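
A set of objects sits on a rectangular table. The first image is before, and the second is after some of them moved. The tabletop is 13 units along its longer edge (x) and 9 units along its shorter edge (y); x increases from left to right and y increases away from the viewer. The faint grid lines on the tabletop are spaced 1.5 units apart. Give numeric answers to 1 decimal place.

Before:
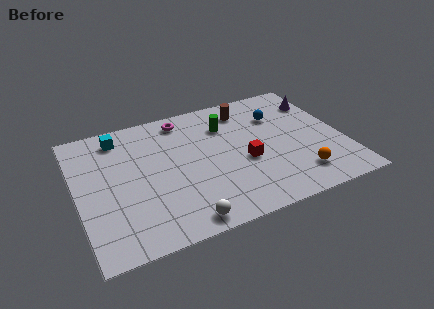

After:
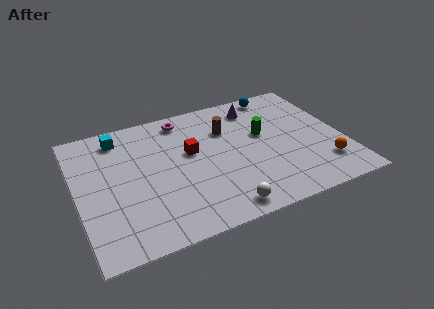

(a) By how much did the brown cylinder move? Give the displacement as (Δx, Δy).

(-1.1, -1.1)

The brown cylinder was at about (8.6, 7.4) and moved to about (7.5, 6.3).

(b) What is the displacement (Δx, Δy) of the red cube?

(-2.5, 1.6)

The red cube started near (8.1, 3.7) and ended near (5.6, 5.3).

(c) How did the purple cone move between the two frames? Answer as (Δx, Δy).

(-3.1, 0.6)

The purple cone was at about (12.2, 6.8) and moved to about (9.1, 7.4).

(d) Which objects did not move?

the magenta torus and the cyan cube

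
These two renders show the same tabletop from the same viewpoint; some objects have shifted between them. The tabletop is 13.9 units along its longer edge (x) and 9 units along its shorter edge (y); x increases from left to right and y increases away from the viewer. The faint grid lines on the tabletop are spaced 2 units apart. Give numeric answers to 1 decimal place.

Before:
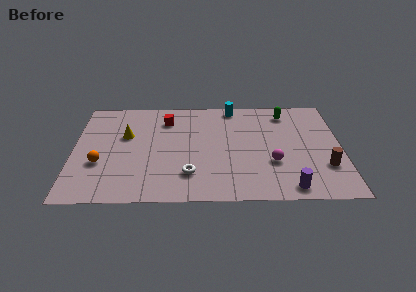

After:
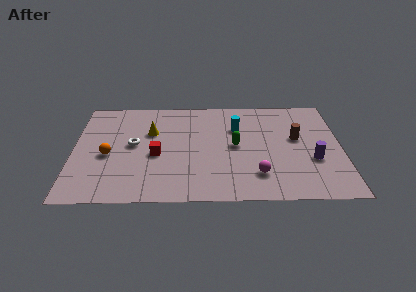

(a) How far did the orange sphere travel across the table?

0.8

From (1.4, 3.2) to (1.8, 3.9), the orange sphere covered √(0.4² + 0.7²) ≈ 0.8 units.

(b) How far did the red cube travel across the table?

3.1

From (4.8, 7.0) to (4.3, 3.9), the red cube covered √(0.5² + 3.1²) ≈ 3.1 units.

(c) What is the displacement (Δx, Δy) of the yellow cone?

(1.3, 0.3)

The yellow cone was at about (2.7, 5.6) and moved to about (4.0, 5.9).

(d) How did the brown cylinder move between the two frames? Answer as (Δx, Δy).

(-1.4, 2.5)

From the two frames, the brown cylinder sits at roughly (13.0, 2.7) before and (11.6, 5.2) after.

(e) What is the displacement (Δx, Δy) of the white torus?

(-2.9, 2.6)

The white torus was at about (6.0, 2.2) and moved to about (3.1, 4.8).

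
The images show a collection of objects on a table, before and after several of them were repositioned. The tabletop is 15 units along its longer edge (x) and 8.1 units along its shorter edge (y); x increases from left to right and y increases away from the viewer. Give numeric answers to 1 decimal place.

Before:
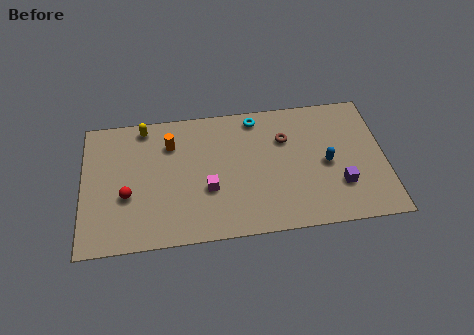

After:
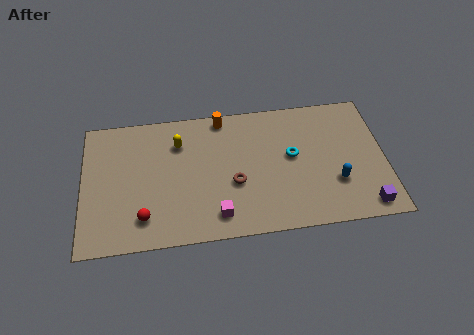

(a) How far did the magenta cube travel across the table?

1.6

The magenta cube was near (6.2, 3.0) before and (6.6, 1.4) after, so it travelled √(0.4² + 1.6²) ≈ 1.6 units.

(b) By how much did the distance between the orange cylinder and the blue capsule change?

-0.8

They were about 8.0 units apart before and 7.2 after — 0.8 units closer together.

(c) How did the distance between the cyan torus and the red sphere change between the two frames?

+0.3

The distance was about 7.6 in the first image and 7.9 in the second, so they moved 0.3 units further apart.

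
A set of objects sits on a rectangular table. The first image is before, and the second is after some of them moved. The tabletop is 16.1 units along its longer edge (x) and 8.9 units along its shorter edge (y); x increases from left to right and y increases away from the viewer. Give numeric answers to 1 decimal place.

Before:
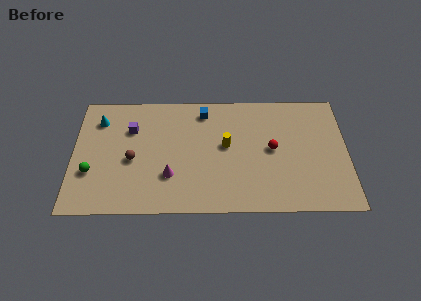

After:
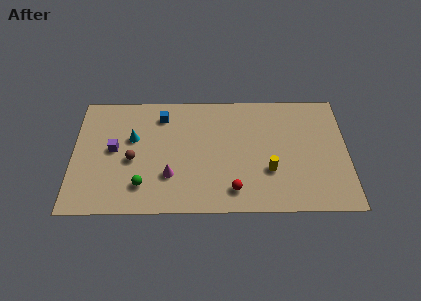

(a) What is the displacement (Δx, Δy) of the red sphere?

(-2.3, -3.0)

The red sphere was at about (11.7, 4.6) and moved to about (9.4, 1.6).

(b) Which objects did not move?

the brown sphere and the magenta cone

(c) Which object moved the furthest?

the red sphere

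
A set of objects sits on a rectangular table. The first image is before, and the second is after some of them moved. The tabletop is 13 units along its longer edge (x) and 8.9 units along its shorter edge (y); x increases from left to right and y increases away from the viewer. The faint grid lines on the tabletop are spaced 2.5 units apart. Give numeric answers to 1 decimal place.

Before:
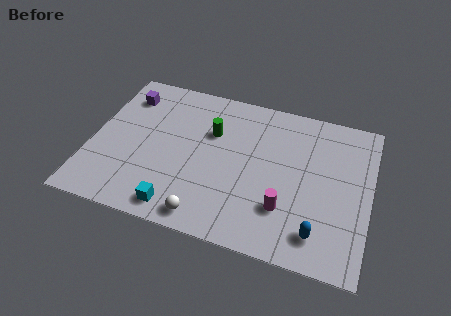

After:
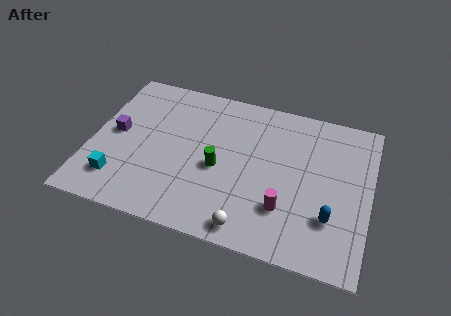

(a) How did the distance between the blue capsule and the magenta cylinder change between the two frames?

+0.3

They were about 1.8 units apart before and 2.1 after — 0.3 units further apart.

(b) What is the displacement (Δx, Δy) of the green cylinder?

(0.5, -2.0)

The green cylinder started near (5.5, 5.9) and ended near (6.0, 3.9).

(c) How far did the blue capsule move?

1.1

From (10.8, 1.6) to (11.3, 2.6), the blue capsule covered √(0.5² + 1.0²) ≈ 1.1 units.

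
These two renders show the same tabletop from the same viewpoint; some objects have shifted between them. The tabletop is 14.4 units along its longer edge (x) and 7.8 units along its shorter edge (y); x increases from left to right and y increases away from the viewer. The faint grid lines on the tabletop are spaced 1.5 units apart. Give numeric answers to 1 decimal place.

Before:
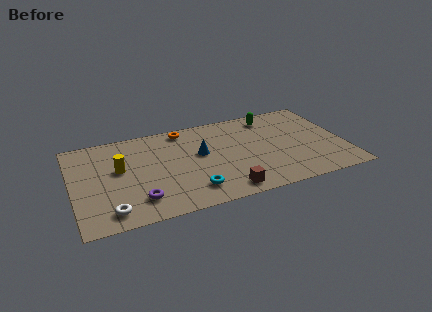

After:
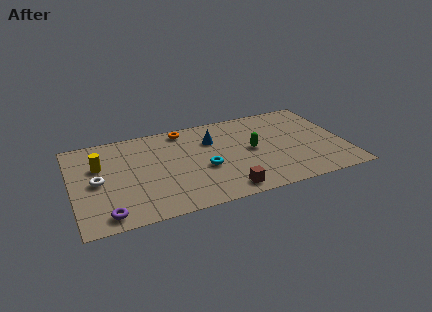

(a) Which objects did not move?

the brown cube and the orange torus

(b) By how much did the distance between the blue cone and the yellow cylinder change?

+1.7

They were about 4.3 units apart before and 6.0 after — 1.7 units further apart.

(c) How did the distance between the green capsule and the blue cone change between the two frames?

-2.0

Before: roughly 4.5 units apart; after: 2.5. That's 2.0 units closer together.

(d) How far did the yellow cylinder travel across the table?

1.2

The yellow cylinder moved from about (2.5, 4.5) to (1.5, 5.1), a distance of √(1.0² + 0.6²) ≈ 1.2.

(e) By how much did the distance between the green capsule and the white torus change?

-2.3

They were about 10.5 units apart before and 8.2 after — 2.3 units closer together.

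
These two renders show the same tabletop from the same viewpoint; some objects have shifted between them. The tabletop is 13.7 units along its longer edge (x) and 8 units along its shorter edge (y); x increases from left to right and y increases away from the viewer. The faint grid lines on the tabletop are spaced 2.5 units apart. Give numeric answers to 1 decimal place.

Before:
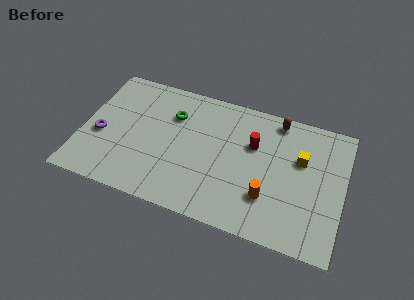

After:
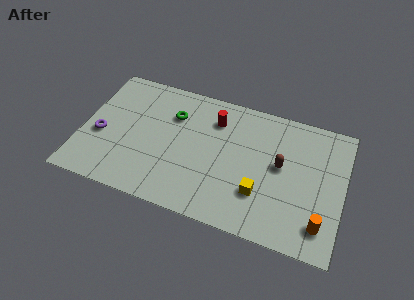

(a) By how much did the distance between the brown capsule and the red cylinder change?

+1.8

They were about 2.2 units apart before and 4.0 after — 1.8 units further apart.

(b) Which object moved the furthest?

the yellow cube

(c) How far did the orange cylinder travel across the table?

2.9

From (9.9, 2.3) to (12.7, 1.6), the orange cylinder covered √(2.8² + 0.7²) ≈ 2.9 units.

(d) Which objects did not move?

the purple torus and the green torus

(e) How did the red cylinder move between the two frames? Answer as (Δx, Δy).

(-2.1, 0.9)

The red cylinder was at about (8.9, 5.2) and moved to about (6.8, 6.1).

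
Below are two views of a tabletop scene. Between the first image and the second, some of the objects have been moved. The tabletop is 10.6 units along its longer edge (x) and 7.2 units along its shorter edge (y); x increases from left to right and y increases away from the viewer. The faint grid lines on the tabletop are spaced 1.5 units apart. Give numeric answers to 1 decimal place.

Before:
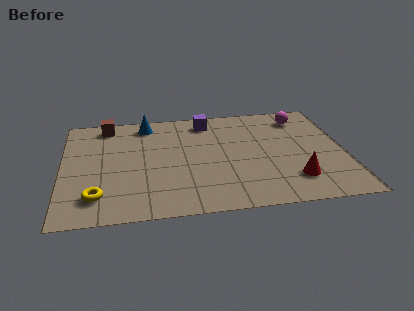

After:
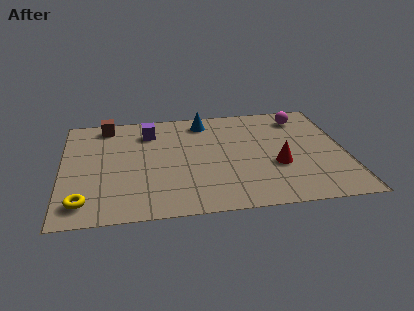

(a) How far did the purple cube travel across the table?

2.3

The purple cube moved from about (5.5, 6.1) to (3.3, 5.6), a distance of √(2.2² + 0.5²) ≈ 2.3.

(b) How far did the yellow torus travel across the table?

0.6

From (1.3, 1.5) to (0.8, 1.2), the yellow torus covered √(0.5² + 0.3²) ≈ 0.6 units.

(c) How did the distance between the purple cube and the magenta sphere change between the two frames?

+2.2

They were about 3.6 units apart before and 5.8 after — 2.2 units further apart.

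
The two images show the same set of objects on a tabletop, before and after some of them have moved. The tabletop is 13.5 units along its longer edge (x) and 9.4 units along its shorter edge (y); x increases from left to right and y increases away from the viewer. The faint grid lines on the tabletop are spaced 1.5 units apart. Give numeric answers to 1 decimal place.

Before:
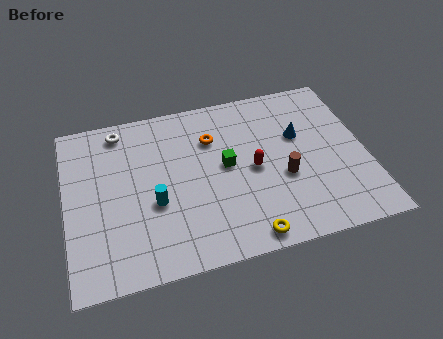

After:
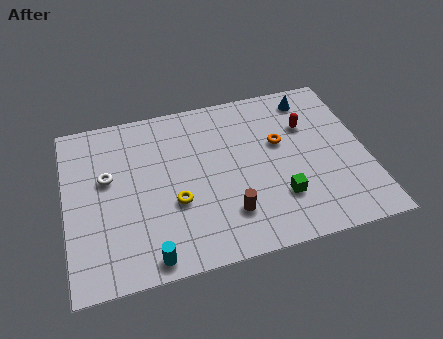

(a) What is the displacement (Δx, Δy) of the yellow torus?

(-3.0, 2.6)

The yellow torus was at about (7.8, 0.9) and moved to about (4.8, 3.5).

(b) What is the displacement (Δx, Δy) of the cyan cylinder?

(-0.4, -2.8)

From the two frames, the cyan cylinder sits at roughly (3.9, 3.7) before and (3.5, 0.9) after.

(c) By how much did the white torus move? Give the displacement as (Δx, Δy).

(-0.7, -2.6)

The white torus was at about (2.6, 8.2) and moved to about (1.9, 5.6).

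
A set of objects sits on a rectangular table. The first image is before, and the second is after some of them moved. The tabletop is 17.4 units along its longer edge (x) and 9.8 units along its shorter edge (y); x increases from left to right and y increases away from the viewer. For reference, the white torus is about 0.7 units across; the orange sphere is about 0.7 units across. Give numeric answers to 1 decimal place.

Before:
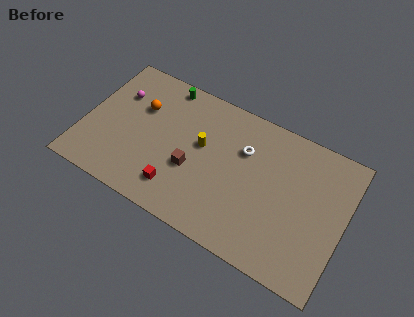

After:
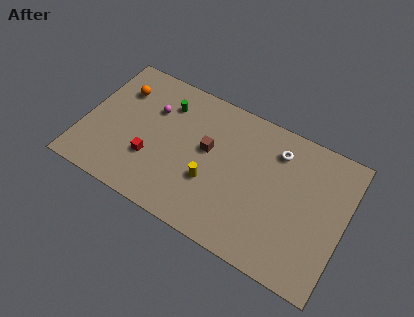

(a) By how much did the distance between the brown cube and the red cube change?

+2.3

Before: roughly 1.9 units apart; after: 4.2. That's 2.3 units further apart.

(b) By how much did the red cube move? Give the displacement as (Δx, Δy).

(-2.0, 1.2)

From the two frames, the red cube sits at roughly (6.7, 2.0) before and (4.7, 3.2) after.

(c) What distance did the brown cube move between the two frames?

2.0

The brown cube moved from about (7.4, 3.8) to (8.2, 5.6), a distance of √(0.8² + 1.8²) ≈ 2.0.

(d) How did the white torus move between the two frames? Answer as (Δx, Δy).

(2.1, 1.0)

From the two frames, the white torus sits at roughly (10.5, 6.7) before and (12.6, 7.7) after.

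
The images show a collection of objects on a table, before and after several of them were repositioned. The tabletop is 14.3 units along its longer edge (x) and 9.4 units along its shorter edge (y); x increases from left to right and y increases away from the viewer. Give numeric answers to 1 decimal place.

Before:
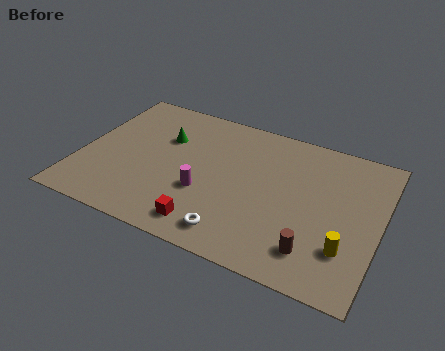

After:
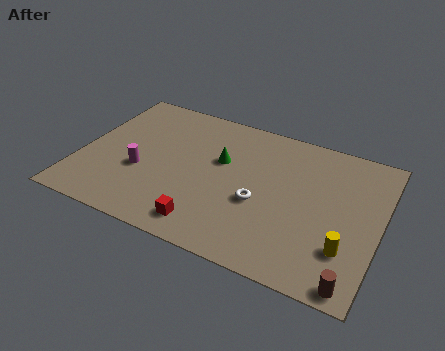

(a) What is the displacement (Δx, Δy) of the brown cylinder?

(1.9, -1.1)

The brown cylinder started near (11.5, 1.9) and ended near (13.4, 0.8).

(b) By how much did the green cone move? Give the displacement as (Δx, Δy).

(2.8, -0.5)

From the two frames, the green cone sits at roughly (3.8, 6.3) before and (6.6, 5.8) after.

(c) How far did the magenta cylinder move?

3.1

From (6.1, 3.4) to (3.0, 3.6), the magenta cylinder covered √(3.1² + 0.2²) ≈ 3.1 units.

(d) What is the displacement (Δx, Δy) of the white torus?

(0.9, 2.4)

The white torus was at about (7.8, 1.4) and moved to about (8.7, 3.8).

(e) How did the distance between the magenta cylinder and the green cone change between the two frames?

+0.5

They were about 3.7 units apart before and 4.2 after — 0.5 units further apart.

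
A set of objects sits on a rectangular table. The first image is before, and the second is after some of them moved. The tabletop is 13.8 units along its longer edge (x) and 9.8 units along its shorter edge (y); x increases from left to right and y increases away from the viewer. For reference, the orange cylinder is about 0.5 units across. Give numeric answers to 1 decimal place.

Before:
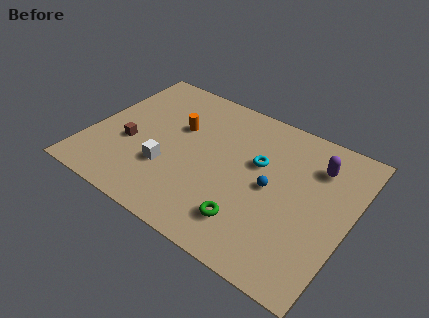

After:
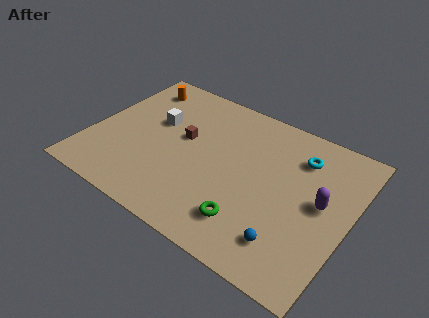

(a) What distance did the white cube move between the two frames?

3.0

The white cube moved from about (4.4, 3.2) to (3.2, 6.0), a distance of √(1.2² + 2.8²) ≈ 3.0.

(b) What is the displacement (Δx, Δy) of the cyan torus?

(2.0, 1.5)

From the two frames, the cyan torus sits at roughly (8.8, 6.0) before and (10.8, 7.5) after.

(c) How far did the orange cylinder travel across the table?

3.3

From (4.4, 6.2) to (1.7, 8.1), the orange cylinder covered √(2.7² + 1.9²) ≈ 3.3 units.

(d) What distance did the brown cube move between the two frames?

3.2

From (2.2, 3.8) to (4.8, 5.6), the brown cube covered √(2.6² + 1.8²) ≈ 3.2 units.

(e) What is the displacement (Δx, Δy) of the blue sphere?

(1.4, -2.8)

The blue sphere started near (9.7, 4.8) and ended near (11.1, 2.0).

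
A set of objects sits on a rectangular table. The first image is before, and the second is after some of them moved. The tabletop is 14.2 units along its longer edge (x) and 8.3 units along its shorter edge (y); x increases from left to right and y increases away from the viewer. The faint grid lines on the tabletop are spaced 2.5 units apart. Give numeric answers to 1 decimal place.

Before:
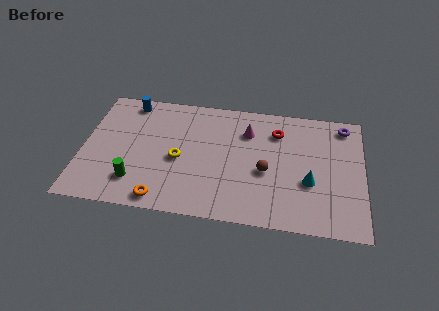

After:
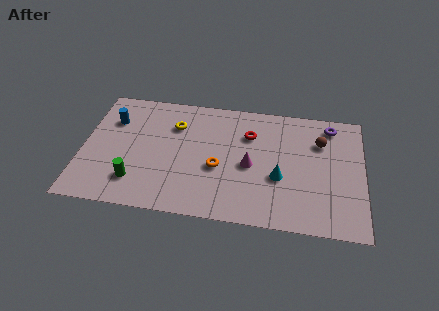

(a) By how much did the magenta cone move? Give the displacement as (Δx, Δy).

(0.2, -2.3)

From the two frames, the magenta cone sits at roughly (8.3, 6.1) before and (8.5, 3.8) after.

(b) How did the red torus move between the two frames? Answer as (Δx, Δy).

(-1.4, -0.4)

The red torus started near (9.8, 6.3) and ended near (8.4, 5.9).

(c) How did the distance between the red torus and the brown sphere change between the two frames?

+0.8

The distance was about 2.8 in the first image and 3.6 in the second, so they moved 0.8 units further apart.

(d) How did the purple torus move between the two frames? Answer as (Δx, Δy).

(-0.7, -0.1)

From the two frames, the purple torus sits at roughly (13.2, 7.2) before and (12.5, 7.1) after.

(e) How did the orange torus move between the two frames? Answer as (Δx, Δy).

(2.7, 2.5)

The orange torus started near (4.2, 0.9) and ended near (6.9, 3.4).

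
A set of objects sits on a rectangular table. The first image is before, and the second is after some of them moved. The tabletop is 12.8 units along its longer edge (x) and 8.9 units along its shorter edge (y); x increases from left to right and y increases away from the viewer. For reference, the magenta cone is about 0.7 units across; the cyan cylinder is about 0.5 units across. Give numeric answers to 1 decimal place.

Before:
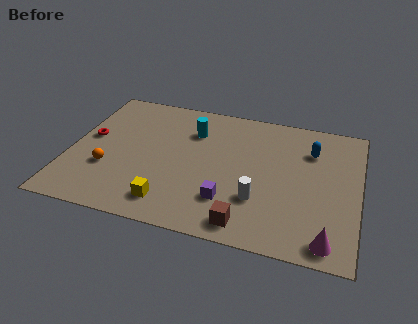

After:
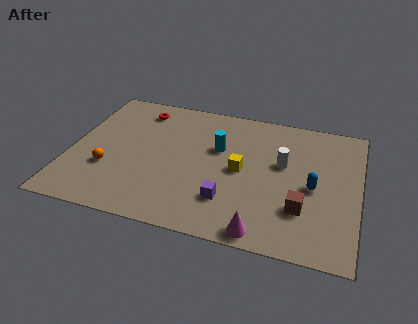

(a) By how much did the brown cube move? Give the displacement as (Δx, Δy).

(2.3, 1.5)

From the two frames, the brown cube sits at roughly (8.1, 1.1) before and (10.4, 2.6) after.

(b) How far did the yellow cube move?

4.1

The yellow cube moved from about (4.7, 1.5) to (7.6, 4.4), a distance of √(2.9² + 2.9²) ≈ 4.1.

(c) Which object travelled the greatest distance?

the yellow cube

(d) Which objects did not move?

the orange sphere and the purple cube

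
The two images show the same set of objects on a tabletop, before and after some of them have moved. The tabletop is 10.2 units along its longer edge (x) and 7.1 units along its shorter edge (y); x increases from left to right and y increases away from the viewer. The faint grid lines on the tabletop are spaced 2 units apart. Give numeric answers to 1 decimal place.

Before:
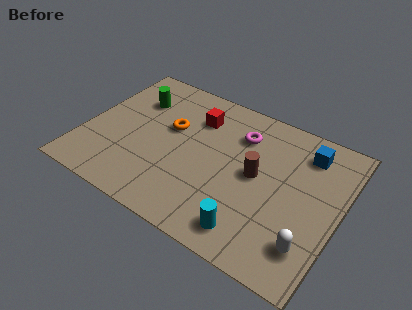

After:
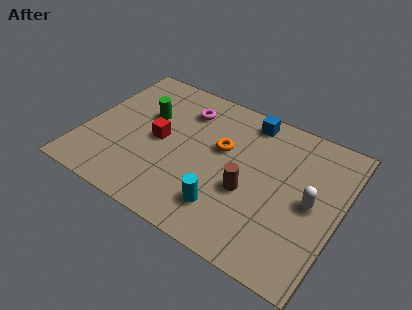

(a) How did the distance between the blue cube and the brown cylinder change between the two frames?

+0.8

The distance was about 2.6 in the first image and 3.4 in the second, so they moved 0.8 units further apart.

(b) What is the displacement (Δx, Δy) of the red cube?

(-1.2, -1.8)

The red cube started near (4.2, 5.3) and ended near (3.0, 3.5).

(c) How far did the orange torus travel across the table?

2.1

From (3.3, 4.3) to (5.4, 4.3), the orange torus covered √(2.1² + 0.0²) ≈ 2.1 units.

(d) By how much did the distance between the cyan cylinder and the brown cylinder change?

-1.2

The distance was about 2.6 in the first image and 1.4 in the second, so they moved 1.2 units closer together.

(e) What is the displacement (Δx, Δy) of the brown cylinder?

(-0.2, -0.9)

The brown cylinder started near (6.9, 3.7) and ended near (6.7, 2.8).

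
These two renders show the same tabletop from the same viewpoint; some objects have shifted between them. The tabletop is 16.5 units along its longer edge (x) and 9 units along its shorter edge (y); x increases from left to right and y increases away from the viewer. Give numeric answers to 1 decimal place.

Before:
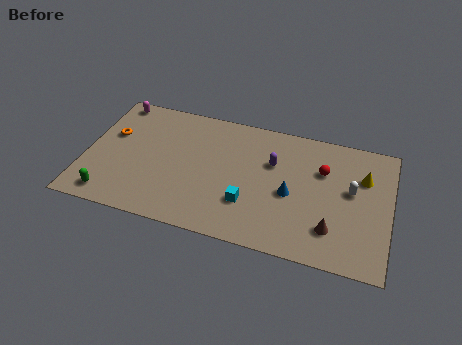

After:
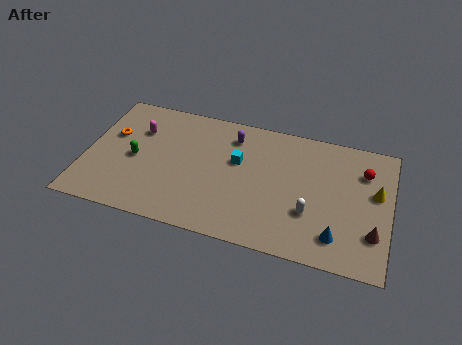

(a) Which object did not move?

the orange torus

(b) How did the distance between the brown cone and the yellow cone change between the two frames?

-1.5

Before: roughly 4.3 units apart; after: 2.8. That's 1.5 units closer together.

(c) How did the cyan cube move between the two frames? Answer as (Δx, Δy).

(-0.8, 2.8)

The cyan cube was at about (9.0, 2.7) and moved to about (8.2, 5.5).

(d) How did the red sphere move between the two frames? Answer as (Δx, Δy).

(2.2, 0.5)

The red sphere was at about (12.8, 6.1) and moved to about (15.0, 6.6).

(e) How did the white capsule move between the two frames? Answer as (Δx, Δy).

(-2.1, -2.1)

From the two frames, the white capsule sits at roughly (14.4, 5.1) before and (12.3, 3.0) after.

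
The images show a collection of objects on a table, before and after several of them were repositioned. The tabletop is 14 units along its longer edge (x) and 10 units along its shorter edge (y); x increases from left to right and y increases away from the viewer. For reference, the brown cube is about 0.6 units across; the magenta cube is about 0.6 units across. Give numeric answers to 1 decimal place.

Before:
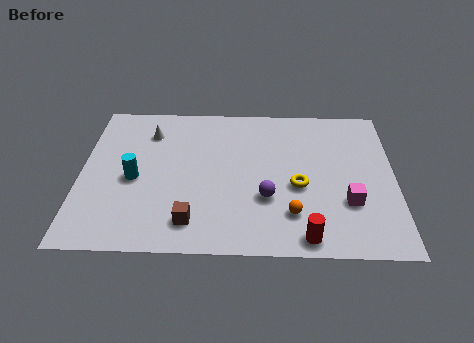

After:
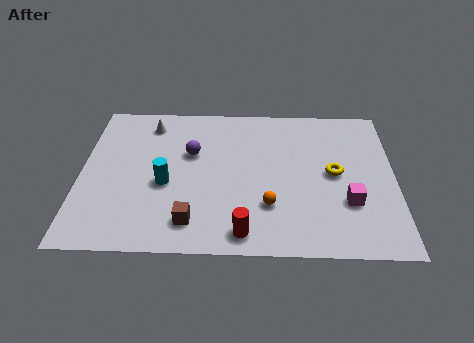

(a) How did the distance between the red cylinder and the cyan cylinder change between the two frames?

-3.8

Before: roughly 8.4 units apart; after: 4.6. That's 3.8 units closer together.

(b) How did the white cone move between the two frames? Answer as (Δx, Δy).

(0.0, 0.6)

From the two frames, the white cone sits at roughly (3.0, 7.7) before and (3.0, 8.3) after.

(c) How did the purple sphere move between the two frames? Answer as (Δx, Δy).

(-3.4, 2.9)

The purple sphere started near (8.3, 3.4) and ended near (4.9, 6.3).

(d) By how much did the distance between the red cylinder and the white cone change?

-1.4

Before: roughly 9.7 units apart; after: 8.3. That's 1.4 units closer together.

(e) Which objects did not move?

the brown cube and the magenta cube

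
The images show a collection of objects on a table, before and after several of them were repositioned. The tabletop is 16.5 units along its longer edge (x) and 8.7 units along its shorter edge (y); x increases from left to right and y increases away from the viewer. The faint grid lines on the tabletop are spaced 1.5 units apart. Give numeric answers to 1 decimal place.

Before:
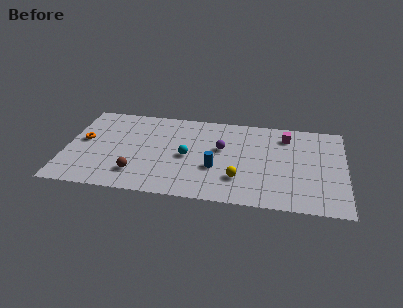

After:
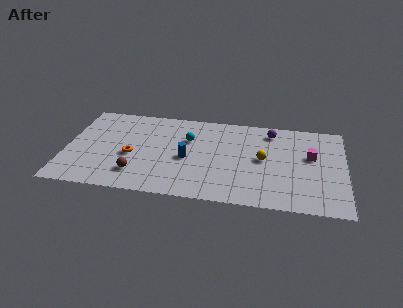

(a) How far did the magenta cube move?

2.3

The magenta cube moved from about (13.0, 7.0) to (14.5, 5.2), a distance of √(1.5² + 1.8²) ≈ 2.3.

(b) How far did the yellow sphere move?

2.5

From (10.3, 2.4) to (11.7, 4.5), the yellow sphere covered √(1.4² + 2.1²) ≈ 2.5 units.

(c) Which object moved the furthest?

the purple sphere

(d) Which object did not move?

the brown sphere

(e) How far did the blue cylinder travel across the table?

1.8

The blue cylinder was near (8.9, 3.2) before and (7.2, 3.9) after, so it travelled √(1.7² + 0.7²) ≈ 1.8 units.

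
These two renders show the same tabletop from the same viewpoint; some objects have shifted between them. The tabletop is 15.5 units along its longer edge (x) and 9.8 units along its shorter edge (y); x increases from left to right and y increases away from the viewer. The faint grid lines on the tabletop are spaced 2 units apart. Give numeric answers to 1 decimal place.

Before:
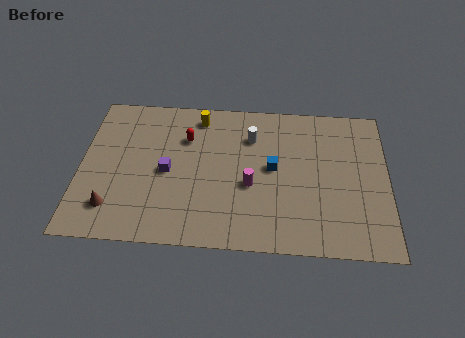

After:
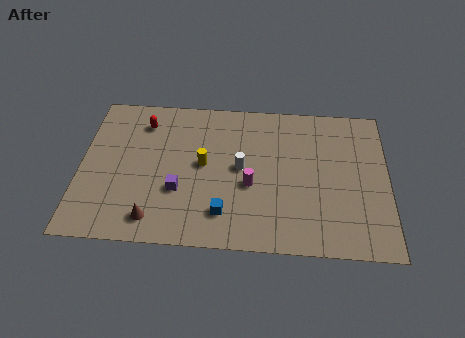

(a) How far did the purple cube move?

1.3

The purple cube was near (4.4, 4.6) before and (5.0, 3.4) after, so it travelled √(0.6² + 1.2²) ≈ 1.3 units.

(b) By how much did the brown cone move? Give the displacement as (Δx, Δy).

(2.1, -0.6)

The brown cone was at about (1.7, 2.1) and moved to about (3.8, 1.5).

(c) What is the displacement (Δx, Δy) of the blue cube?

(-2.4, -3.1)

The blue cube started near (9.7, 5.2) and ended near (7.3, 2.1).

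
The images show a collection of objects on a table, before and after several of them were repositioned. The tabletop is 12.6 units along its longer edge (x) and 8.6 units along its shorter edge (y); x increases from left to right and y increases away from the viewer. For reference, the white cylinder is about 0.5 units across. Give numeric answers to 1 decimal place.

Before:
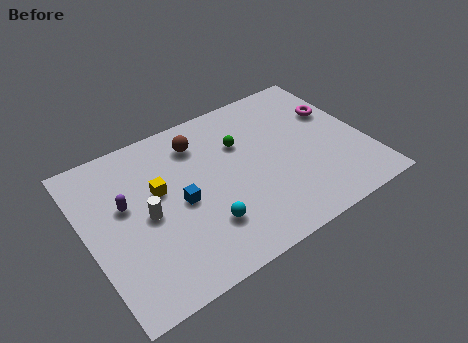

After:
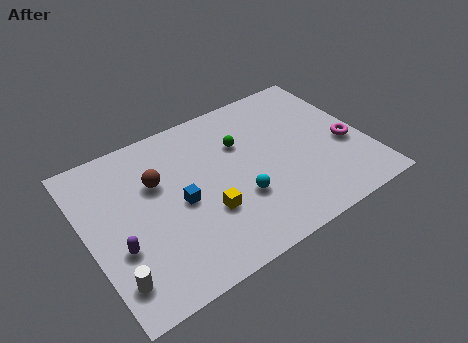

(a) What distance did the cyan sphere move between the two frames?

1.8

The cyan sphere was near (4.9, 2.3) before and (6.6, 2.9) after, so it travelled √(1.7² + 0.6²) ≈ 1.8 units.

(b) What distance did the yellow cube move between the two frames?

2.8

The yellow cube was near (3.3, 5.1) before and (5.1, 2.9) after, so it travelled √(1.8² + 2.2²) ≈ 2.8 units.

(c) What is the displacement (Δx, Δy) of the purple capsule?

(-0.6, -2.0)

The purple capsule was at about (1.8, 5.1) and moved to about (1.2, 3.1).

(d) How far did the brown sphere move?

2.4

The brown sphere moved from about (5.4, 6.8) to (3.3, 5.6), a distance of √(2.1² + 1.2²) ≈ 2.4.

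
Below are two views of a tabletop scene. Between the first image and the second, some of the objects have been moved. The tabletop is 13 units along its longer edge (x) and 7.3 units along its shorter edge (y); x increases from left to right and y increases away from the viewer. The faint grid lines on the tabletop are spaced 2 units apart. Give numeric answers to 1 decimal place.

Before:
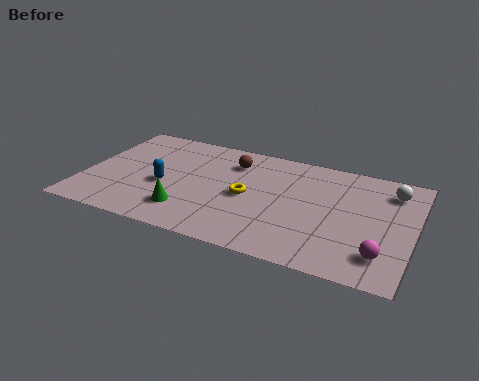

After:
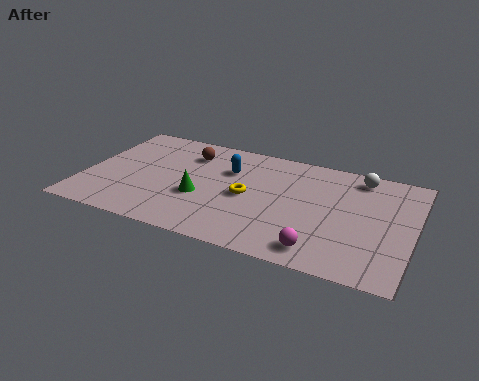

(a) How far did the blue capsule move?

3.1

The blue capsule moved from about (3.2, 3.1) to (5.6, 5.0), a distance of √(2.4² + 1.9²) ≈ 3.1.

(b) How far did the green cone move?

1.2

From (4.3, 1.7) to (4.7, 2.8), the green cone covered √(0.4² + 1.1²) ≈ 1.2 units.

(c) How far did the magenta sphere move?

2.4

From (11.9, 1.6) to (9.6, 1.1), the magenta sphere covered √(2.3² + 0.5²) ≈ 2.4 units.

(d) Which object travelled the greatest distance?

the blue capsule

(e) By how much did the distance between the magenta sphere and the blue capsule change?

-3.2

The distance was about 8.8 in the first image and 5.6 in the second, so they moved 3.2 units closer together.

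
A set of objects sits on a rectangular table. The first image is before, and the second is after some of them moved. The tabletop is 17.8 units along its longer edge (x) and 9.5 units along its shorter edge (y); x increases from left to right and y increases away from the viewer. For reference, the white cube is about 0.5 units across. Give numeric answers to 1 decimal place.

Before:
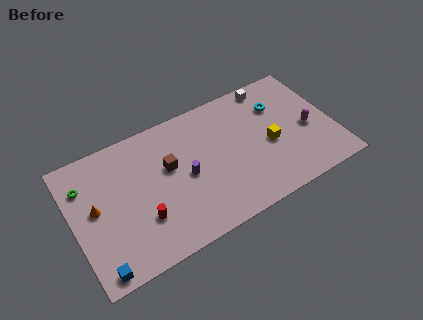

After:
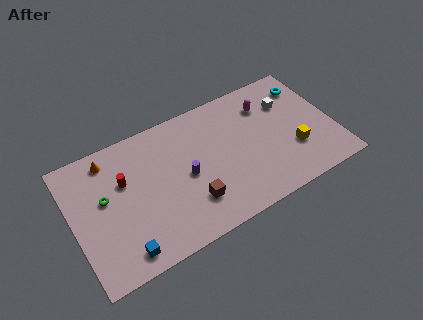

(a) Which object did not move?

the purple cylinder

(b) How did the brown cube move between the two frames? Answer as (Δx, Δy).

(1.1, -3.2)

The brown cube was at about (6.6, 5.7) and moved to about (7.7, 2.5).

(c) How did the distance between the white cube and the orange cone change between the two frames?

-0.8

They were about 13.1 units apart before and 12.3 after — 0.8 units closer together.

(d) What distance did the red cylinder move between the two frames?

3.3

The red cylinder moved from about (4.4, 2.9) to (3.6, 6.1), a distance of √(0.8² + 3.2²) ≈ 3.3.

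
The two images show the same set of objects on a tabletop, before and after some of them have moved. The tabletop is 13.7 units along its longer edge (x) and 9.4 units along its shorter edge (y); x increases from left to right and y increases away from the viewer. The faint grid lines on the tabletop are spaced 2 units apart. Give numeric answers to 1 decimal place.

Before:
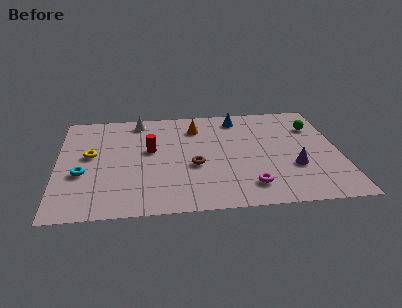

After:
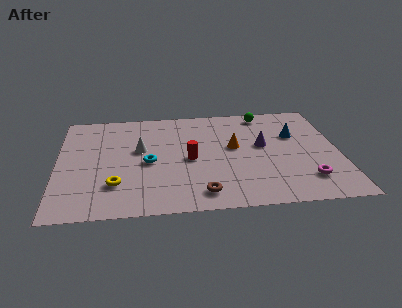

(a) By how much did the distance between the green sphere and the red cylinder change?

-2.8

They were about 8.2 units apart before and 5.4 after — 2.8 units closer together.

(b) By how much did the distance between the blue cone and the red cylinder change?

+0.4

They were about 5.1 units apart before and 5.5 after — 0.4 units further apart.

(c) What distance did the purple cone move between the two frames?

2.5

The purple cone moved from about (11.4, 3.2) to (10.0, 5.3), a distance of √(1.4² + 2.1²) ≈ 2.5.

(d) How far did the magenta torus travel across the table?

2.8

The magenta torus was near (9.2, 1.8) before and (12.0, 2.1) after, so it travelled √(2.8² + 0.3²) ≈ 2.8 units.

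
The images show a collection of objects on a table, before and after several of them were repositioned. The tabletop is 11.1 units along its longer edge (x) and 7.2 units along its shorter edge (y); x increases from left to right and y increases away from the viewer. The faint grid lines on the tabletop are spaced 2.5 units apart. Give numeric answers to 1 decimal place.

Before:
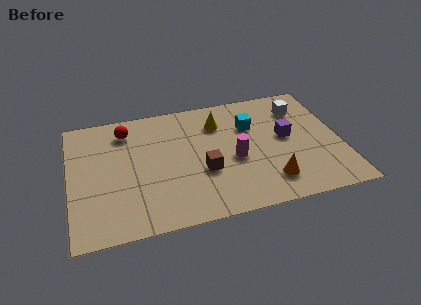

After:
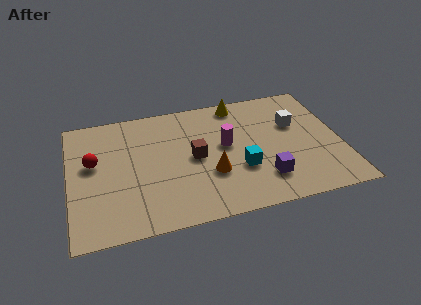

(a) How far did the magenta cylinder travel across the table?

0.9

The magenta cylinder was near (6.7, 3.1) before and (6.4, 4.0) after, so it travelled √(0.3² + 0.9²) ≈ 0.9 units.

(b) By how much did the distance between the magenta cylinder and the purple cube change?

+0.4

They were about 2.3 units apart before and 2.7 after — 0.4 units further apart.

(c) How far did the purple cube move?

2.5

From (8.9, 3.9) to (7.8, 1.7), the purple cube covered √(1.1² + 2.2²) ≈ 2.5 units.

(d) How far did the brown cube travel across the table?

0.9

From (5.4, 2.7) to (5.1, 3.6), the brown cube covered √(0.3² + 0.9²) ≈ 0.9 units.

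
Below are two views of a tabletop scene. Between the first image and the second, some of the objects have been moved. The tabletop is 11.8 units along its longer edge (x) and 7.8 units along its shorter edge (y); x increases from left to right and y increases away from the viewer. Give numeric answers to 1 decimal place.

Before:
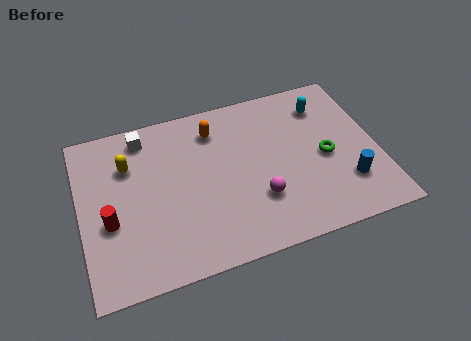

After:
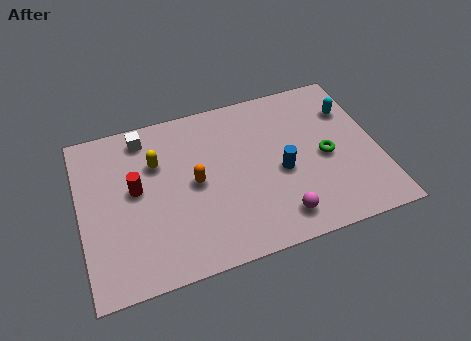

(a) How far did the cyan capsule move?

1.1

The cyan capsule was near (9.9, 6.1) before and (10.9, 5.6) after, so it travelled √(1.0² + 0.5²) ≈ 1.1 units.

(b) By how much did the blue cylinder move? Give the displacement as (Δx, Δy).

(-2.5, 1.3)

The blue cylinder was at about (10.4, 2.1) and moved to about (7.9, 3.4).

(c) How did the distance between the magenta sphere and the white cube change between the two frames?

+1.3

The distance was about 6.0 in the first image and 7.3 in the second, so they moved 1.3 units further apart.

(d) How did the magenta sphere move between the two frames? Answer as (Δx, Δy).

(0.7, -1.1)

The magenta sphere was at about (6.9, 2.4) and moved to about (7.6, 1.3).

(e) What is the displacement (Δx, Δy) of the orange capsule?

(-1.0, -2.3)

The orange capsule started near (5.5, 6.2) and ended near (4.5, 3.9).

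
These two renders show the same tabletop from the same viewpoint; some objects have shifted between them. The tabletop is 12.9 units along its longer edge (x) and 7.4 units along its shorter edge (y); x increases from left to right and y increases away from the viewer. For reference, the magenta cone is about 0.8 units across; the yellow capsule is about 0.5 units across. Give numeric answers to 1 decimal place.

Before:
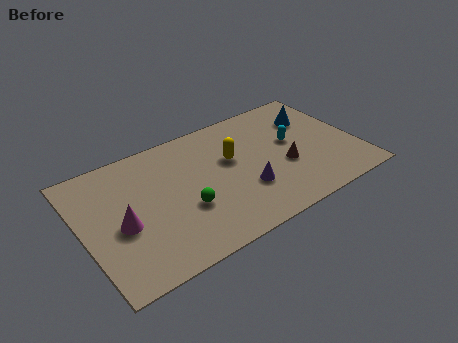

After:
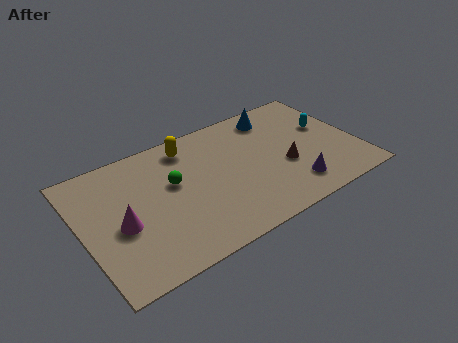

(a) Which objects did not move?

the magenta cone and the brown cone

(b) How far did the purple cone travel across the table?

2.3

The purple cone was near (7.4, 2.4) before and (9.5, 1.5) after, so it travelled √(2.1² + 0.9²) ≈ 2.3 units.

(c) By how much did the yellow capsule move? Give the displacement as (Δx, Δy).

(-1.8, 1.7)

The yellow capsule was at about (7.1, 4.5) and moved to about (5.3, 6.2).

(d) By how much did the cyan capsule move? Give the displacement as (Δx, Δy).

(1.7, 0.2)

The cyan capsule started near (10.0, 4.2) and ended near (11.7, 4.4).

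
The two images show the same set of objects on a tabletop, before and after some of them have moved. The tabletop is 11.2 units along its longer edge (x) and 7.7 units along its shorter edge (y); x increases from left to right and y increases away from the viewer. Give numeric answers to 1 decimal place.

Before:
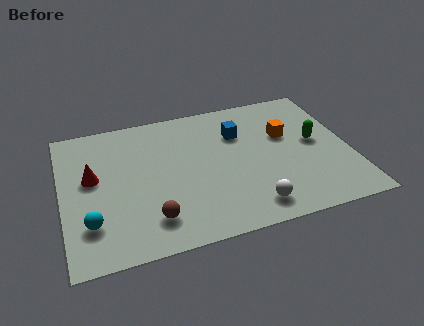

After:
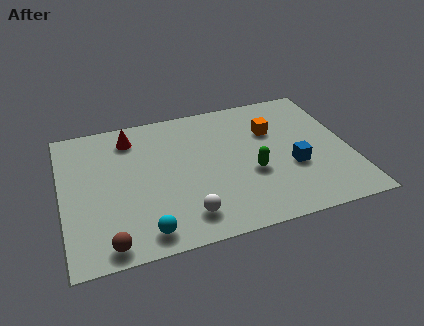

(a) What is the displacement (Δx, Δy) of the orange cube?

(-0.5, 0.4)

The orange cube started near (8.8, 4.8) and ended near (8.3, 5.2).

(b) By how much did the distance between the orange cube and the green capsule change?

+1.1

The distance was about 1.3 in the first image and 2.4 in the second, so they moved 1.1 units further apart.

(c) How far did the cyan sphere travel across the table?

2.2

From (1.0, 2.0) to (3.0, 1.0), the cyan sphere covered √(2.0² + 1.0²) ≈ 2.2 units.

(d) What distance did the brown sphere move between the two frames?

1.9

The brown sphere was near (3.3, 1.6) before and (1.6, 0.8) after, so it travelled √(1.7² + 0.8²) ≈ 1.9 units.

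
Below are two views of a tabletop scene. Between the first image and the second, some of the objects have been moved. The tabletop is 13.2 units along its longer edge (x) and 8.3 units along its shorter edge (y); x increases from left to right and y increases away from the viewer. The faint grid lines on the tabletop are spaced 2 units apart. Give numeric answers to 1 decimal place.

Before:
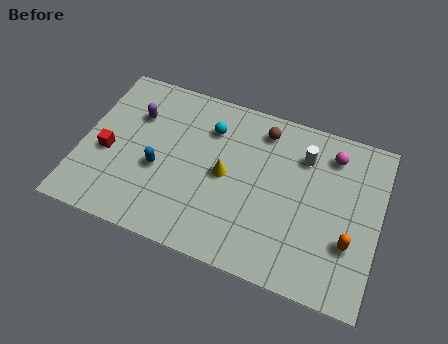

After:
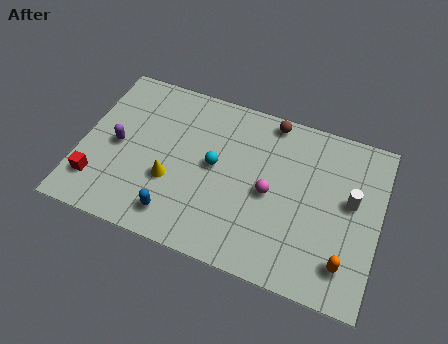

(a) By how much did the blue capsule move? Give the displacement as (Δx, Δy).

(1.0, -2.0)

The blue capsule started near (3.5, 3.4) and ended near (4.5, 1.4).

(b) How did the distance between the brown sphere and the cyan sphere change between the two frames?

+1.4

The distance was about 2.4 in the first image and 3.8 in the second, so they moved 1.4 units further apart.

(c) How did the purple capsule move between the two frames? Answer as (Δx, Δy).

(-0.6, -1.8)

The purple capsule started near (2.2, 5.8) and ended near (1.6, 4.0).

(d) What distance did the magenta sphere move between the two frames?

3.8

The magenta sphere was near (10.9, 6.7) before and (8.4, 3.9) after, so it travelled √(2.5² + 2.8²) ≈ 3.8 units.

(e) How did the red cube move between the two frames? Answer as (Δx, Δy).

(-0.3, -1.6)

The red cube started near (1.2, 3.5) and ended near (0.9, 1.9).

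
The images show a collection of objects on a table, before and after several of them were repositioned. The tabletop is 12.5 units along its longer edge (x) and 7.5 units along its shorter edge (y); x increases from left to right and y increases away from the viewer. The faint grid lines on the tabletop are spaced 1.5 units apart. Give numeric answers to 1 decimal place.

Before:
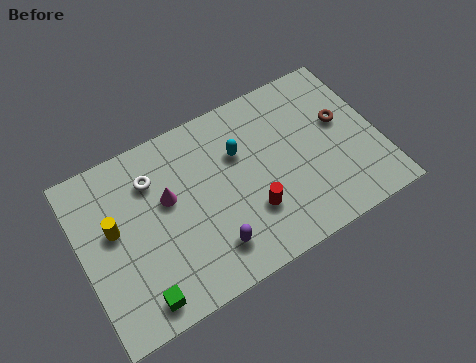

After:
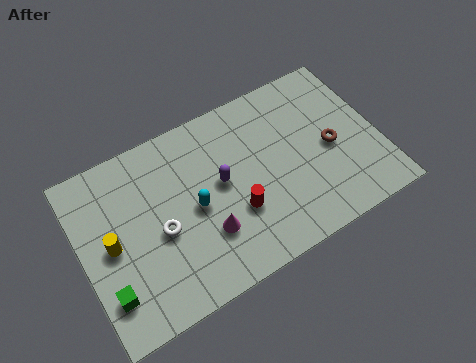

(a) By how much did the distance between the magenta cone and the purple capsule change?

-1.2

They were about 3.2 units apart before and 2.0 after — 1.2 units closer together.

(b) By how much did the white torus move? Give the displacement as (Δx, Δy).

(0.0, -2.3)

The white torus was at about (3.2, 5.6) and moved to about (3.2, 3.3).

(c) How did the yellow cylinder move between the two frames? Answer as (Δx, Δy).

(-0.2, -0.6)

From the two frames, the yellow cylinder sits at roughly (1.4, 4.3) before and (1.2, 3.7) after.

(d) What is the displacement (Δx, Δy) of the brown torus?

(-0.6, -0.9)

The brown torus started near (11.1, 4.4) and ended near (10.5, 3.5).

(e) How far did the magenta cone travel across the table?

2.6

The magenta cone was near (3.7, 4.5) before and (5.0, 2.3) after, so it travelled √(1.3² + 2.2²) ≈ 2.6 units.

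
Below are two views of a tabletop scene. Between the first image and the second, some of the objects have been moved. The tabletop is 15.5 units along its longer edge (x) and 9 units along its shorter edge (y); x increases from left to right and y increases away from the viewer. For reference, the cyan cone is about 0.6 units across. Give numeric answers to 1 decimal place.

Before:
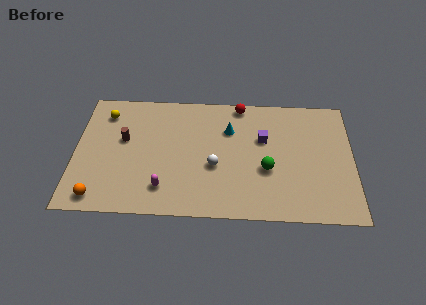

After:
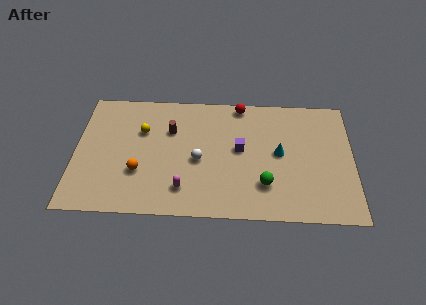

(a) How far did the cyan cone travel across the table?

3.2

The cyan cone moved from about (8.6, 6.3) to (11.4, 4.7), a distance of √(2.8² + 1.6²) ≈ 3.2.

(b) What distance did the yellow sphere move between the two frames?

2.4

From (1.6, 7.2) to (3.7, 6.0), the yellow sphere covered √(2.1² + 1.2²) ≈ 2.4 units.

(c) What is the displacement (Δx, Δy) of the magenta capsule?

(1.1, 0.0)

From the two frames, the magenta capsule sits at roughly (5.0, 1.9) before and (6.1, 1.9) after.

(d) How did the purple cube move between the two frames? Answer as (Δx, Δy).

(-1.3, -0.8)

The purple cube started near (10.5, 5.7) and ended near (9.2, 4.9).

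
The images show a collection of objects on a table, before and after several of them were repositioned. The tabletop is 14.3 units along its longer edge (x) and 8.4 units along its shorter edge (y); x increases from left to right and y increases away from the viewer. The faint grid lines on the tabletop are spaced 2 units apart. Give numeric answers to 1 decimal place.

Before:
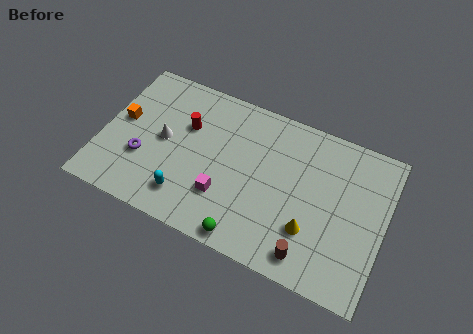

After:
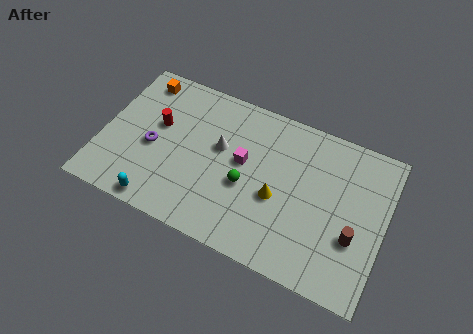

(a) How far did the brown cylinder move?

2.7

The brown cylinder moved from about (10.9, 1.2) to (12.9, 3.0), a distance of √(2.0² + 1.8²) ≈ 2.7.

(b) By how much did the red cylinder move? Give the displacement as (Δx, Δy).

(-1.4, -0.5)

From the two frames, the red cylinder sits at roughly (4.1, 5.5) before and (2.7, 5.0) after.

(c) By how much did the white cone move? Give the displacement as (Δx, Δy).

(2.8, 0.7)

The white cone was at about (3.1, 4.3) and moved to about (5.9, 5.0).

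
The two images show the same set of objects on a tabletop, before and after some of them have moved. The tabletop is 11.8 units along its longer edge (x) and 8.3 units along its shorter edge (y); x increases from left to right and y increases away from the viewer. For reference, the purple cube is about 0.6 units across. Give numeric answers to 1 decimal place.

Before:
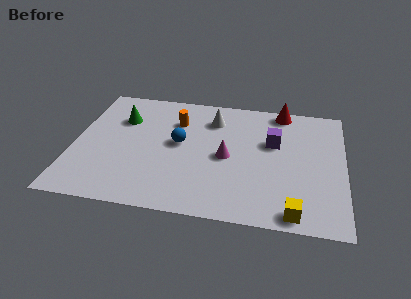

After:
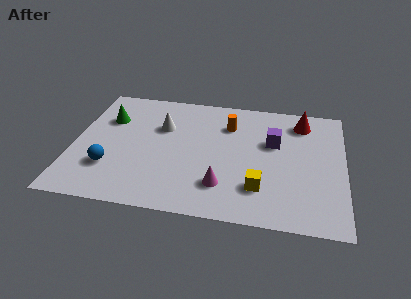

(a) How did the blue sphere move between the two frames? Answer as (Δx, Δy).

(-2.9, -2.1)

The blue sphere was at about (4.6, 4.5) and moved to about (1.7, 2.4).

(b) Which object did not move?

the purple cube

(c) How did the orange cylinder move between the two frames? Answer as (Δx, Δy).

(2.3, 0.1)

The orange cylinder was at about (4.4, 6.0) and moved to about (6.7, 6.1).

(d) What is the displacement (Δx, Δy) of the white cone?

(-2.2, -0.9)

The white cone started near (6.0, 6.4) and ended near (3.8, 5.5).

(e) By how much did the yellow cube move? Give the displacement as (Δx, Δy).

(-1.5, 1.3)

From the two frames, the yellow cube sits at roughly (9.7, 0.8) before and (8.2, 2.1) after.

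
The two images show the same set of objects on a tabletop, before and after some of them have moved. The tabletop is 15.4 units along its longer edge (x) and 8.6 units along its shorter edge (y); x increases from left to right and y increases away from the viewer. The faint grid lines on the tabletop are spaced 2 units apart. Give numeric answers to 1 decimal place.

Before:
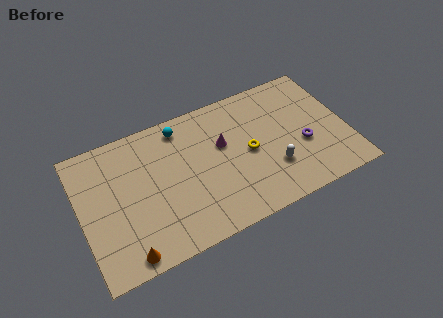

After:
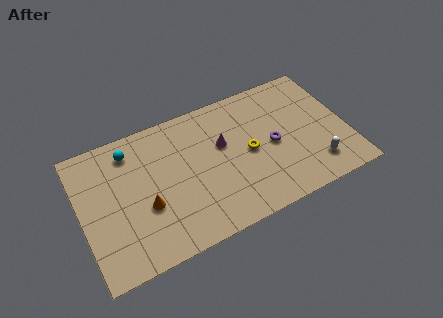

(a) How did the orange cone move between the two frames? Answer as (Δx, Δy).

(1.4, 2.4)

From the two frames, the orange cone sits at roughly (2.2, 0.9) before and (3.6, 3.3) after.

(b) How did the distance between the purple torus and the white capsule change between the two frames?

+1.1

Before: roughly 2.1 units apart; after: 3.2. That's 1.1 units further apart.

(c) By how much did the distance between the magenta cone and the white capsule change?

+2.4

Before: roughly 3.7 units apart; after: 6.1. That's 2.4 units further apart.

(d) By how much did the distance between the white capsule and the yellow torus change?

+2.3

They were about 2.0 units apart before and 4.3 after — 2.3 units further apart.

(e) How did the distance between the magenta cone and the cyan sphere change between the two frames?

+2.5

They were about 3.0 units apart before and 5.5 after — 2.5 units further apart.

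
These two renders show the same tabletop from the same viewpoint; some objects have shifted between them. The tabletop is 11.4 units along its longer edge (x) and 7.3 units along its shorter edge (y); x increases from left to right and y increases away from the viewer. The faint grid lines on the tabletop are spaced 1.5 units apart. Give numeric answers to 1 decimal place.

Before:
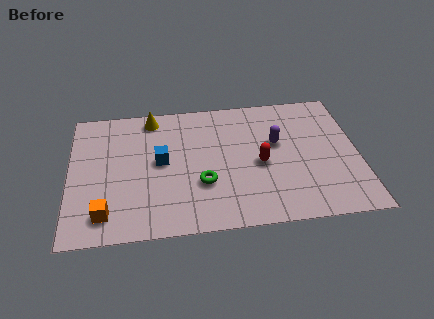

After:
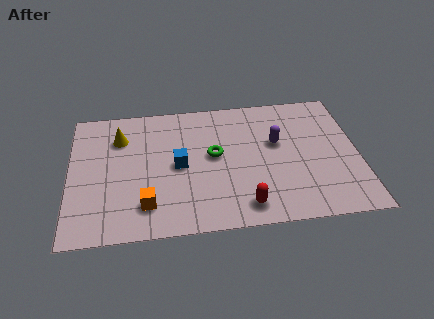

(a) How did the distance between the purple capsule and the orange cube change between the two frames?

-1.6

Before: roughly 7.5 units apart; after: 5.9. That's 1.6 units closer together.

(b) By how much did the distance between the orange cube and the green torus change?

-0.4

The distance was about 4.0 in the first image and 3.6 in the second, so they moved 0.4 units closer together.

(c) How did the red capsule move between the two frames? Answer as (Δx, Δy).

(-0.7, -2.2)

The red capsule started near (7.5, 3.3) and ended near (6.8, 1.1).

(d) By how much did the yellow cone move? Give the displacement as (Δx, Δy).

(-1.3, -1.0)

The yellow cone started near (3.3, 6.4) and ended near (2.0, 5.4).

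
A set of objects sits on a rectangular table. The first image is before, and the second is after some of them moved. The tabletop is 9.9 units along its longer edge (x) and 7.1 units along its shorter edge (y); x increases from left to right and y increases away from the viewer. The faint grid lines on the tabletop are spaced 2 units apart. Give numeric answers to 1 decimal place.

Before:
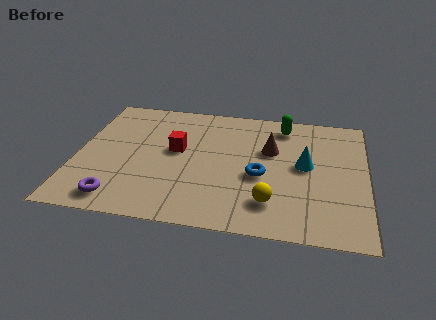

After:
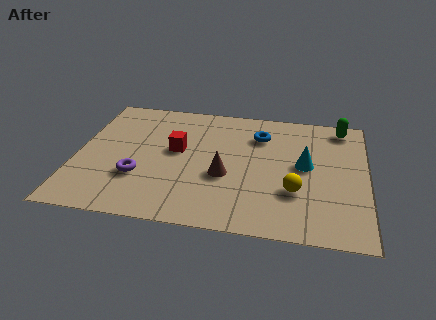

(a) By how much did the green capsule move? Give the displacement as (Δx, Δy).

(2.0, 0.2)

The green capsule was at about (7.0, 6.0) and moved to about (9.0, 6.2).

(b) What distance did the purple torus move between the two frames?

1.4

From (1.6, 1.0) to (2.2, 2.3), the purple torus covered √(0.6² + 1.3²) ≈ 1.4 units.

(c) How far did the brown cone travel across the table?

2.3

The brown cone was near (6.6, 4.5) before and (5.1, 2.8) after, so it travelled √(1.5² + 1.7²) ≈ 2.3 units.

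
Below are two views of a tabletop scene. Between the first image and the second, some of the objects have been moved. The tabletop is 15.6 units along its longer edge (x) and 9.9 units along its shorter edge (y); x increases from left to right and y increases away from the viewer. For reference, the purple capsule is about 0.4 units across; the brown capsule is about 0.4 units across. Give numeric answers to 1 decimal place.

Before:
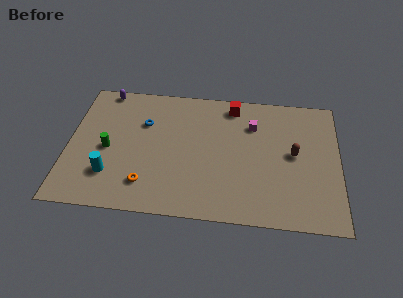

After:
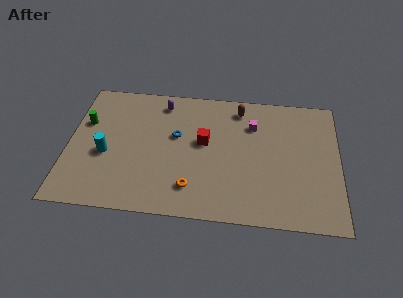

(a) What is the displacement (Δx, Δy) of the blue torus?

(1.9, -0.8)

The blue torus started near (4.3, 6.7) and ended near (6.2, 5.9).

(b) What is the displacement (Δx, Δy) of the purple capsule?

(3.4, -0.7)

From the two frames, the purple capsule sits at roughly (1.9, 9.1) before and (5.3, 8.4) after.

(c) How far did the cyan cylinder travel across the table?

1.5

From (2.5, 2.6) to (2.2, 4.1), the cyan cylinder covered √(0.3² + 1.5²) ≈ 1.5 units.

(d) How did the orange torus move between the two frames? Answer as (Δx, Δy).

(2.6, 0.0)

The orange torus started near (4.6, 2.1) and ended near (7.2, 2.1).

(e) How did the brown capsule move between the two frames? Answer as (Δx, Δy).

(-3.2, 3.2)

The brown capsule started near (13.0, 5.2) and ended near (9.8, 8.4).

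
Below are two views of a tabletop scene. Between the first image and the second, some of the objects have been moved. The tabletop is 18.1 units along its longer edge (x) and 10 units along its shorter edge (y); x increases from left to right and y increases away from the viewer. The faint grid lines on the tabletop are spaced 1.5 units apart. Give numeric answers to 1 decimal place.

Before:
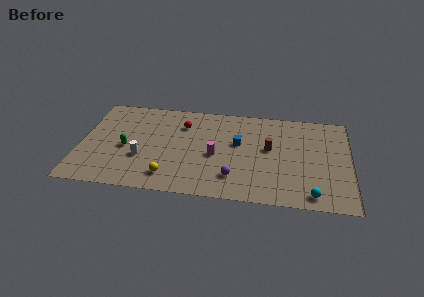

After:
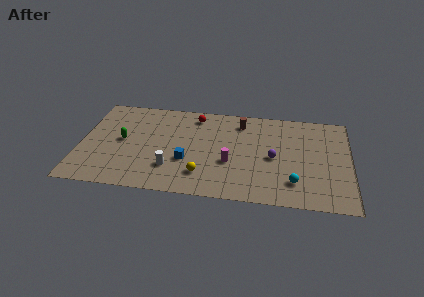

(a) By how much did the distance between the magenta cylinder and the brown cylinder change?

+0.6

They were about 3.8 units apart before and 4.4 after — 0.6 units further apart.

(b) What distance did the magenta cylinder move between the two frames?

1.2

The magenta cylinder was near (9.1, 4.4) before and (10.1, 3.8) after, so it travelled √(1.0² + 0.6²) ≈ 1.2 units.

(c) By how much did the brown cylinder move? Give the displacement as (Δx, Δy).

(-2.0, 2.6)

The brown cylinder started near (12.7, 5.6) and ended near (10.7, 8.2).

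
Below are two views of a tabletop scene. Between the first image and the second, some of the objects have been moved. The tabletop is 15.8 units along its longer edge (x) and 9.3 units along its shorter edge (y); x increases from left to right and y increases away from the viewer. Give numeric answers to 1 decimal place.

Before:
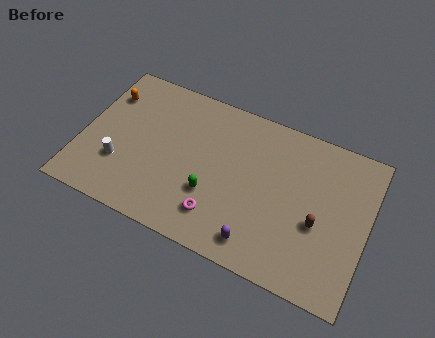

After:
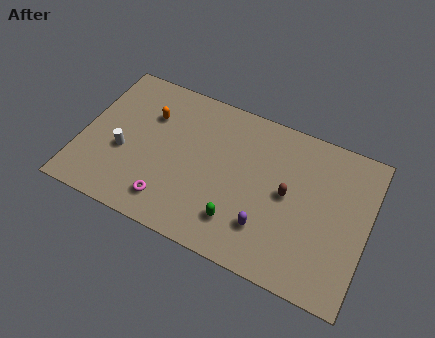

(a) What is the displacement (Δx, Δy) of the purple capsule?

(0.3, 1.0)

The purple capsule was at about (10.2, 1.4) and moved to about (10.5, 2.4).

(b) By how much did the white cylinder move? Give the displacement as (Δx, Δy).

(0.1, 0.8)

The white cylinder started near (2.3, 2.9) and ended near (2.4, 3.7).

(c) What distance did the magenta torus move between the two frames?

2.7

The magenta torus was near (7.9, 2.0) before and (5.2, 1.7) after, so it travelled √(2.7² + 0.3²) ≈ 2.7 units.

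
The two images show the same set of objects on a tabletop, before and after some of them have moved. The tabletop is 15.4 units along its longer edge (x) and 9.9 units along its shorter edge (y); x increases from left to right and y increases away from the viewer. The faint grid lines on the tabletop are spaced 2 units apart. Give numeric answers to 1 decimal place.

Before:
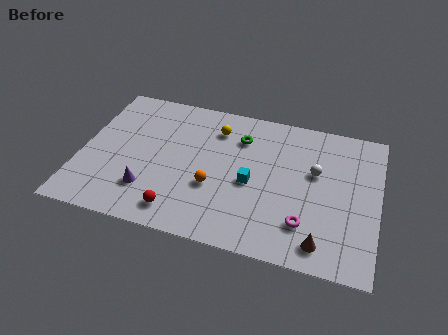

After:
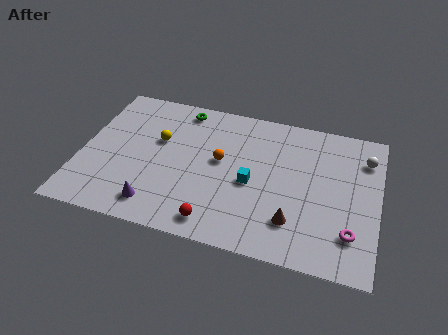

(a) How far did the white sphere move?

3.0

The white sphere was near (12.1, 6.0) before and (14.6, 7.6) after, so it travelled √(2.5² + 1.6²) ≈ 3.0 units.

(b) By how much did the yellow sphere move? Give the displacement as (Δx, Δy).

(-2.9, -1.6)

From the two frames, the yellow sphere sits at roughly (6.8, 7.7) before and (3.9, 6.1) after.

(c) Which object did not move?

the cyan cube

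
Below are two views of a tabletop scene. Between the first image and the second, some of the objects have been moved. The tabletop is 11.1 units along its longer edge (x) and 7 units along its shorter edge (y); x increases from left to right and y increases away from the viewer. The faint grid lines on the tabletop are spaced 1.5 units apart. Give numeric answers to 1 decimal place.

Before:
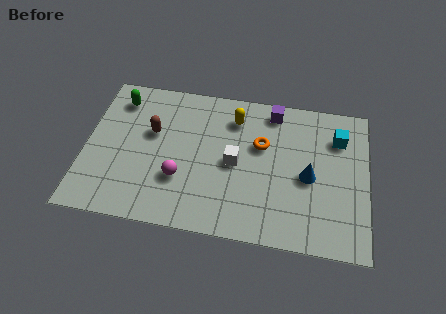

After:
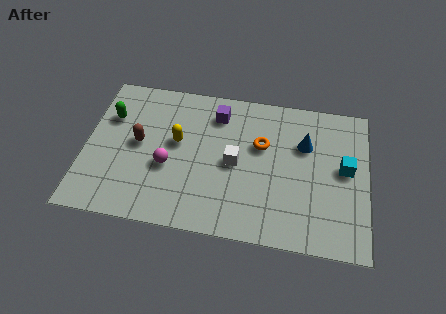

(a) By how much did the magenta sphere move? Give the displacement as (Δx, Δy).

(-0.5, 0.5)

The magenta sphere was at about (3.8, 2.3) and moved to about (3.3, 2.8).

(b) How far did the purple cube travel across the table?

2.3

The purple cube was near (7.3, 6.1) before and (5.1, 5.6) after, so it travelled √(2.2² + 0.5²) ≈ 2.3 units.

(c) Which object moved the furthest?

the yellow capsule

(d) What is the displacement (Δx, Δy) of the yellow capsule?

(-2.2, -1.5)

The yellow capsule was at about (5.8, 5.5) and moved to about (3.6, 4.0).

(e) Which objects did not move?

the orange torus and the white cube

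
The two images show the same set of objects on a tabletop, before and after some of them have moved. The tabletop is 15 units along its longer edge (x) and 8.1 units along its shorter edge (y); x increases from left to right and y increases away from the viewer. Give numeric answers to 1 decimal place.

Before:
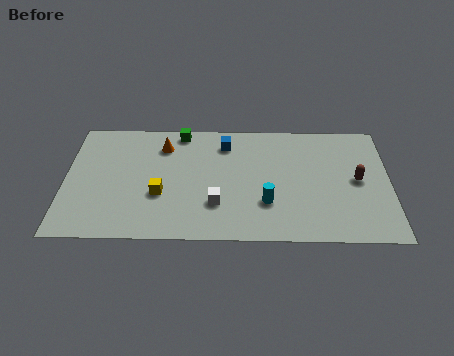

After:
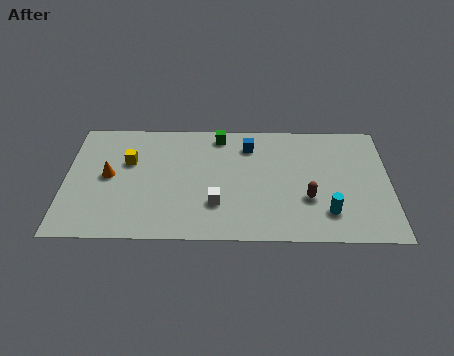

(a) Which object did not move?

the white cube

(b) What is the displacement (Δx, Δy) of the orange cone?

(-2.5, -2.1)

From the two frames, the orange cone sits at roughly (4.5, 6.3) before and (2.0, 4.2) after.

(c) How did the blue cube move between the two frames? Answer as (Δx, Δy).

(1.1, -0.1)

From the two frames, the blue cube sits at roughly (7.4, 6.5) before and (8.5, 6.4) after.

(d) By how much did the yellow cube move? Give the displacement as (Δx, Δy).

(-1.5, 2.2)

From the two frames, the yellow cube sits at roughly (4.4, 3.0) before and (2.9, 5.2) after.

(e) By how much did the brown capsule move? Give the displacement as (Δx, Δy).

(-2.3, -1.3)

The brown capsule was at about (13.5, 4.1) and moved to about (11.2, 2.8).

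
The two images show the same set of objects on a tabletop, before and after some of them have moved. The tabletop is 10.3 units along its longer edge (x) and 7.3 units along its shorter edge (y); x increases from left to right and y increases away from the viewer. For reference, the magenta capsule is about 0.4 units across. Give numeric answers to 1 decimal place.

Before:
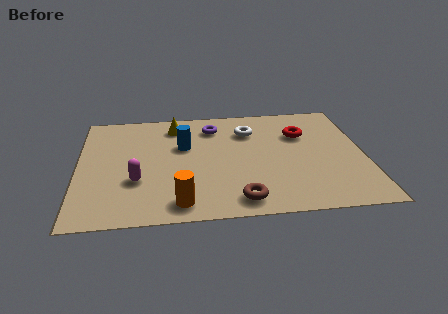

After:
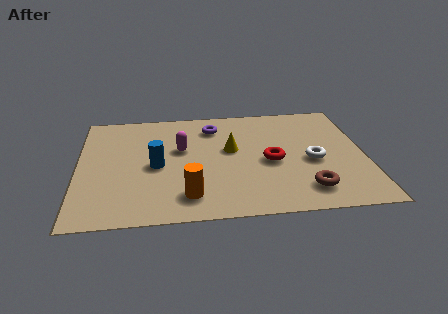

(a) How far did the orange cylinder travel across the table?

0.5

From (3.6, 1.0) to (3.9, 1.4), the orange cylinder covered √(0.3² + 0.4²) ≈ 0.5 units.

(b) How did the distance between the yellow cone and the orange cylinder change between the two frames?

-1.8

Before: roughly 5.0 units apart; after: 3.2. That's 1.8 units closer together.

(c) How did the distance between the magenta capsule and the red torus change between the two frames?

-3.1

The distance was about 6.5 in the first image and 3.4 in the second, so they moved 3.1 units closer together.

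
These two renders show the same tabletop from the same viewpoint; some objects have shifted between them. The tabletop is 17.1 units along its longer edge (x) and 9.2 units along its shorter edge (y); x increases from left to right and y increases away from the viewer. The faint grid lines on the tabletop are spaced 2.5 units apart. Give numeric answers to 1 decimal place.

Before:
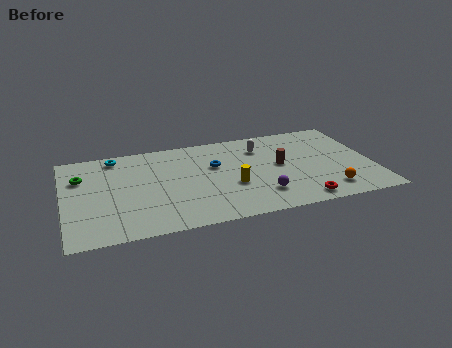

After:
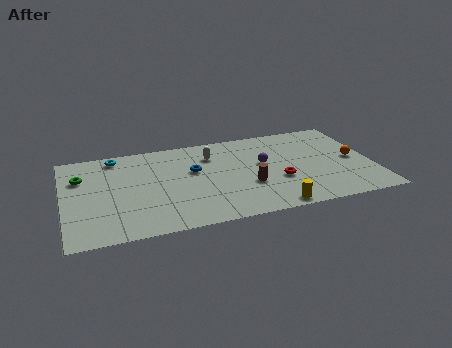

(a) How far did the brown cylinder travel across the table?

2.5

From (12.0, 4.9) to (10.1, 3.3), the brown cylinder covered √(1.9² + 1.6²) ≈ 2.5 units.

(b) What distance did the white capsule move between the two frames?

2.8

From (11.1, 7.0) to (8.3, 6.9), the white capsule covered √(2.8² + 0.1²) ≈ 2.8 units.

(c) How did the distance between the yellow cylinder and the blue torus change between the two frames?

+3.8

The distance was about 2.4 in the first image and 6.2 in the second, so they moved 3.8 units further apart.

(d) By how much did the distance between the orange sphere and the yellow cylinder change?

+0.6

They were about 5.5 units apart before and 6.1 after — 0.6 units further apart.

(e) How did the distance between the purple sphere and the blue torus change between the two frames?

-0.4

Before: roughly 4.3 units apart; after: 3.9. That's 0.4 units closer together.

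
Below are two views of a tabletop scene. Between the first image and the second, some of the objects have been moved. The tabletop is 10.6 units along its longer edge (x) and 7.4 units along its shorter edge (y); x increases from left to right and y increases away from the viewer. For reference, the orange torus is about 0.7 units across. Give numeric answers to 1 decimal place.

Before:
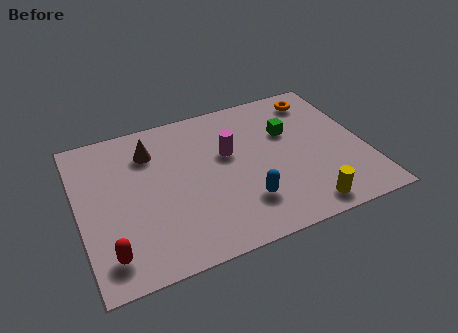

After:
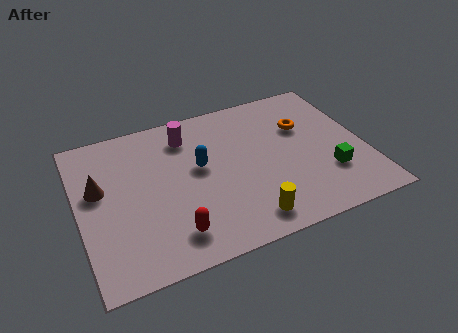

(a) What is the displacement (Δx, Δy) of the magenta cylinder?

(-1.4, 1.4)

The magenta cylinder started near (5.6, 4.5) and ended near (4.2, 5.9).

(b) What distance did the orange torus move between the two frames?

1.5

The orange torus was near (9.2, 6.2) before and (8.5, 4.9) after, so it travelled √(0.7² + 1.3²) ≈ 1.5 units.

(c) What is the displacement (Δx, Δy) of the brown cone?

(-2.0, -1.2)

The brown cone started near (2.8, 5.6) and ended near (0.8, 4.4).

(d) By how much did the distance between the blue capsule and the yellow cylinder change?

+1.1

The distance was about 2.3 in the first image and 3.4 in the second, so they moved 1.1 units further apart.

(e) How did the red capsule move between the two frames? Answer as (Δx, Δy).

(2.3, 0.1)

The red capsule started near (0.9, 1.3) and ended near (3.2, 1.4).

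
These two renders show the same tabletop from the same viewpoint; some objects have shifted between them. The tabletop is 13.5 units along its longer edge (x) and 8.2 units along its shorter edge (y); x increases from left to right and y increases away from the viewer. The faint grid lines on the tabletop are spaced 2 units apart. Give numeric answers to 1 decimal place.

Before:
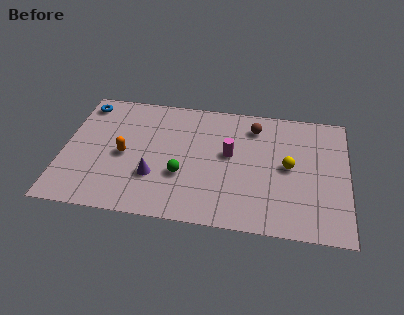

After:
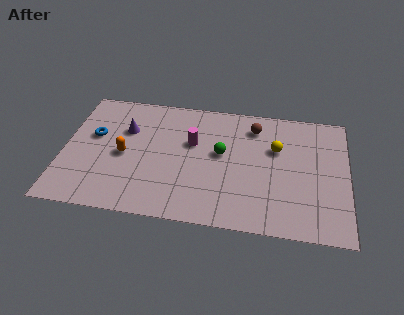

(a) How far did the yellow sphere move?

1.3

The yellow sphere moved from about (10.7, 4.2) to (10.1, 5.3), a distance of √(0.6² + 1.1²) ≈ 1.3.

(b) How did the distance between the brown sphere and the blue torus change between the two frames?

-0.4

They were about 8.2 units apart before and 7.8 after — 0.4 units closer together.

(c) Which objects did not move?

the brown sphere and the orange capsule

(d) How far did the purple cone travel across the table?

3.3

The purple cone was near (4.4, 2.6) before and (2.9, 5.5) after, so it travelled √(1.5² + 2.9²) ≈ 3.3 units.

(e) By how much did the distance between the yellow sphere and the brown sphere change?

-1.2

The distance was about 2.9 in the first image and 1.7 in the second, so they moved 1.2 units closer together.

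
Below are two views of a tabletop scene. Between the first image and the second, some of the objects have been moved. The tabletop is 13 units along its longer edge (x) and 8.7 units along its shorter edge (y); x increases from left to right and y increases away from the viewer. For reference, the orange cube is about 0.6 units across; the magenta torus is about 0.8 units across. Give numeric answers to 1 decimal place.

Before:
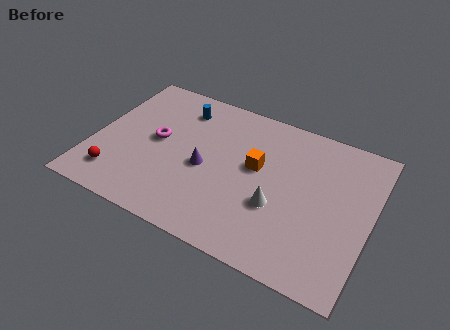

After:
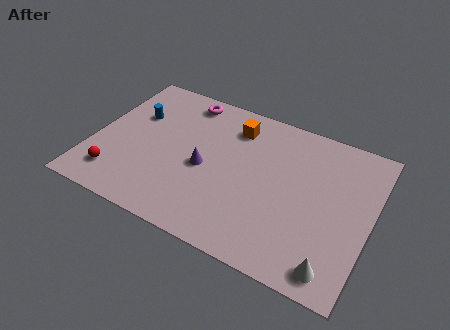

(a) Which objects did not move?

the red sphere and the purple cone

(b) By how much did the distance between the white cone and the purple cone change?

+3.4

They were about 3.6 units apart before and 7.0 after — 3.4 units further apart.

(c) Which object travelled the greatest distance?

the white cone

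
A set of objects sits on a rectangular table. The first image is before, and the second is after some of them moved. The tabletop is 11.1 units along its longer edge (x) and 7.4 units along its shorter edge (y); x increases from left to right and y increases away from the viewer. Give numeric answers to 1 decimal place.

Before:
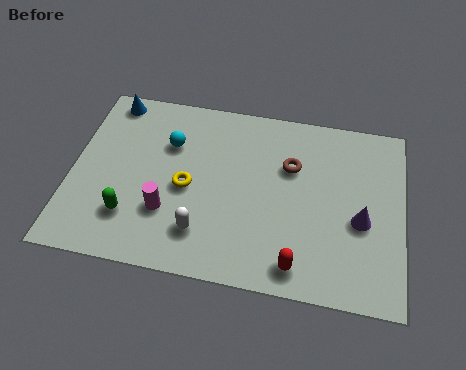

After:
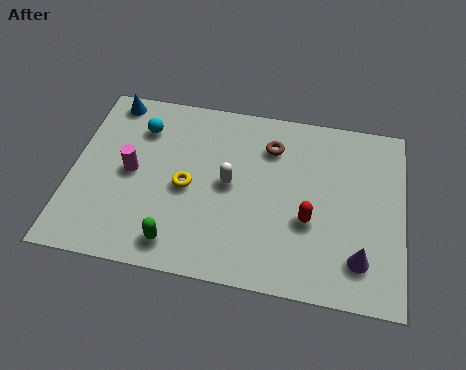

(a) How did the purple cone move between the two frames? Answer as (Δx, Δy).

(0.0, -1.5)

The purple cone was at about (9.7, 3.1) and moved to about (9.7, 1.6).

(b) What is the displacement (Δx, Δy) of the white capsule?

(0.8, 2.1)

The white capsule was at about (4.5, 1.7) and moved to about (5.3, 3.8).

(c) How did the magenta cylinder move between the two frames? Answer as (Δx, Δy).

(-1.3, 1.4)

The magenta cylinder was at about (3.3, 2.3) and moved to about (2.0, 3.7).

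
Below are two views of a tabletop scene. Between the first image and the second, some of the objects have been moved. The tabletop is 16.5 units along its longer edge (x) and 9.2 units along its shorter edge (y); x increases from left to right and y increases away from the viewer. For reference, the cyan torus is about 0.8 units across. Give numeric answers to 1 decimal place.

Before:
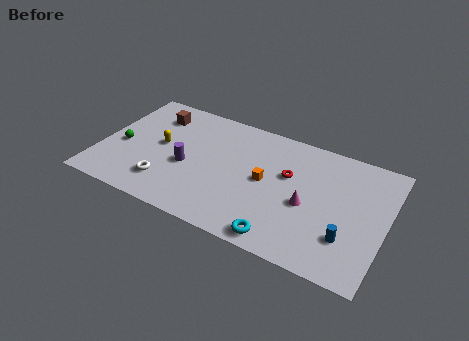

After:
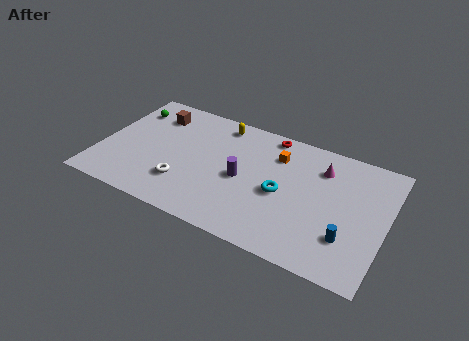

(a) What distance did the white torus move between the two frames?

1.1

The white torus moved from about (4.1, 2.1) to (5.1, 2.5), a distance of √(1.0² + 0.4²) ≈ 1.1.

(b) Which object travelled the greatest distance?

the yellow capsule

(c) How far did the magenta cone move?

3.0

From (12.1, 4.0) to (12.6, 7.0), the magenta cone covered √(0.5² + 3.0²) ≈ 3.0 units.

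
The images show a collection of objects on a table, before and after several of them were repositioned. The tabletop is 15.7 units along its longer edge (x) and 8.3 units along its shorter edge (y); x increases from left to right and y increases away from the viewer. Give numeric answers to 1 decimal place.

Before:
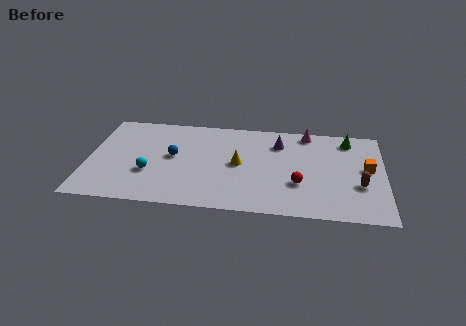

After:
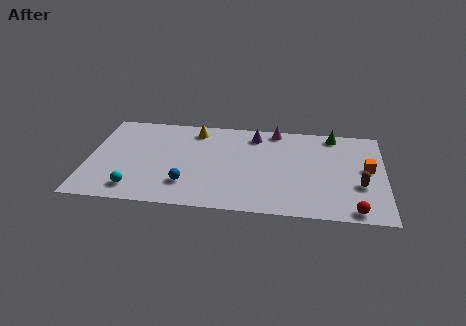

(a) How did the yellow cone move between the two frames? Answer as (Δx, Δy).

(-2.4, 2.8)

The yellow cone was at about (8.0, 4.2) and moved to about (5.6, 7.0).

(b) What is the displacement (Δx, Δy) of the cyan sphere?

(-0.7, -1.5)

The cyan sphere was at about (3.3, 2.9) and moved to about (2.6, 1.4).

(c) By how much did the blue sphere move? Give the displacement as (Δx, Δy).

(0.8, -2.4)

The blue sphere started near (4.5, 4.5) and ended near (5.3, 2.1).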